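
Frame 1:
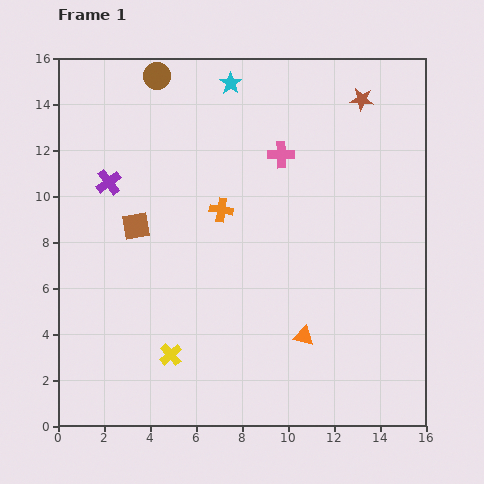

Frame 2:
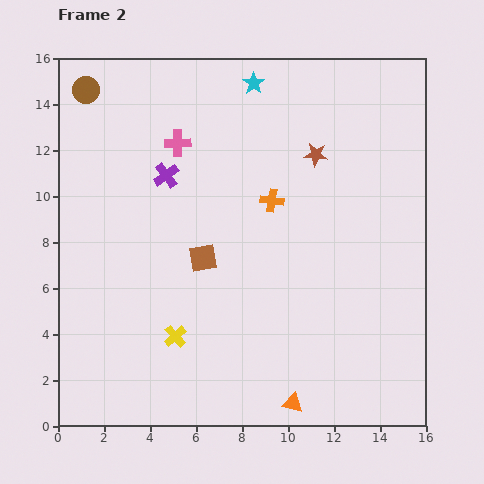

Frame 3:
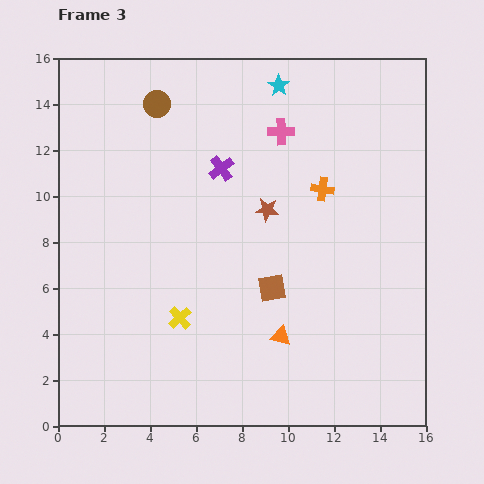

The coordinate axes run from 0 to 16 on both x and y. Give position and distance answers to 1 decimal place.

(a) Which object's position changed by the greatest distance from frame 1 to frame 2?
the pink cross

(moved 4.5; next 3.2)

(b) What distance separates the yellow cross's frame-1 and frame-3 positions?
1.6

The yellow cross moved from (4.9, 3.1) to (5.3, 4.7), a distance of √(0.4² + 1.6²) ≈ 1.6.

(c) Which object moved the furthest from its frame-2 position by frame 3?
the pink cross

(moved 4.5; next 3.3)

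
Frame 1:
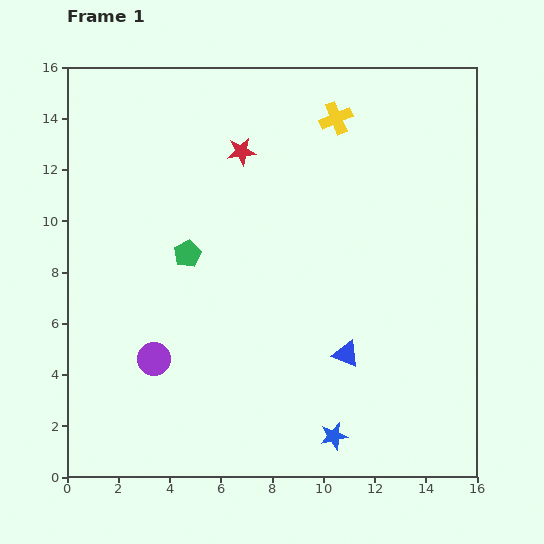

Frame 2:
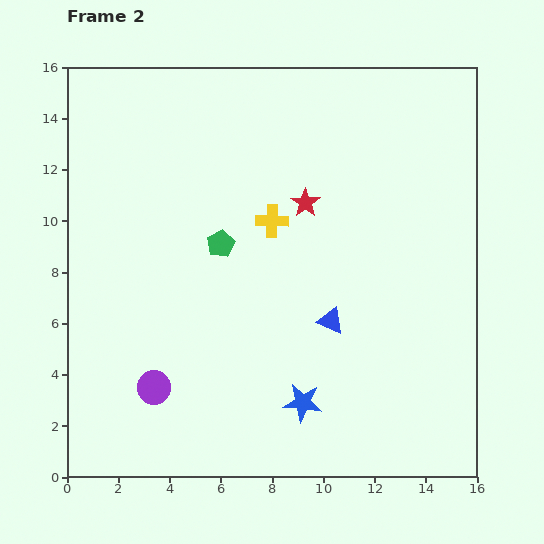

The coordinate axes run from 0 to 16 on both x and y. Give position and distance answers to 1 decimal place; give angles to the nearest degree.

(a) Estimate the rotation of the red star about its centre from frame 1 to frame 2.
30° counter-clockwise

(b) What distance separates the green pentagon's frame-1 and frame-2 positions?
1.4

The green pentagon moved from (4.7, 8.7) to (6.0, 9.1), a distance of √(1.3² + 0.4²) ≈ 1.4.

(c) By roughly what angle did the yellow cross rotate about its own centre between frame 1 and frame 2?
25° clockwise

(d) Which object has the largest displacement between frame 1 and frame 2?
the yellow cross

(moved 4.7; next 3.2)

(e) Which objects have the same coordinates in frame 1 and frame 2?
none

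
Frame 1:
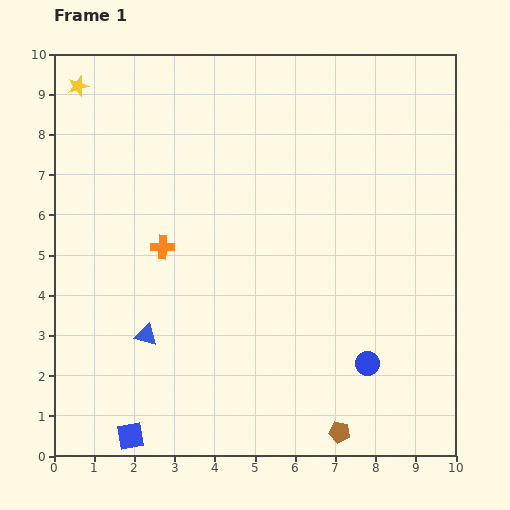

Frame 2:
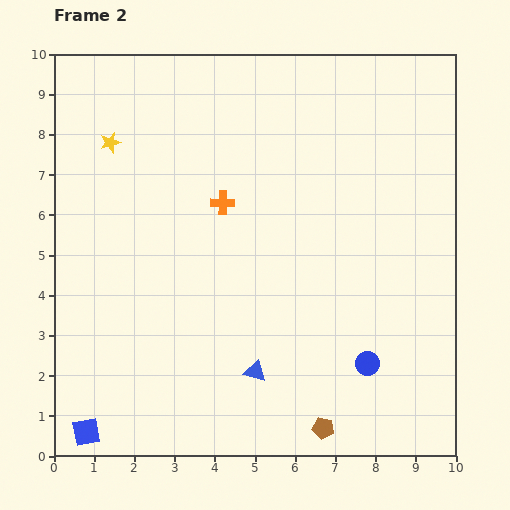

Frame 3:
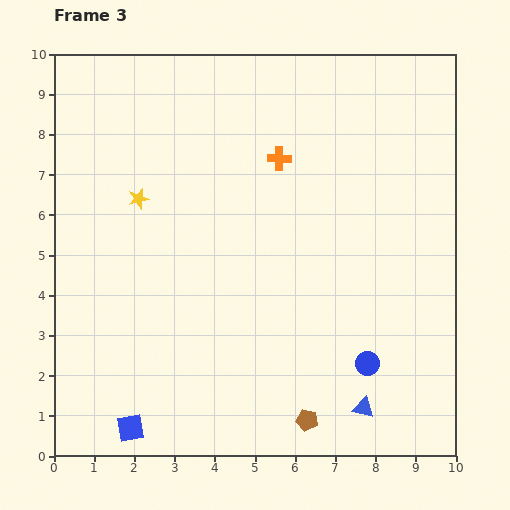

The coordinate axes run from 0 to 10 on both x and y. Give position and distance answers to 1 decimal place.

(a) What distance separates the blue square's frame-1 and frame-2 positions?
1.1

The blue square moved from (1.9, 0.5) to (0.8, 0.6), a distance of √(1.1² + 0.1²) ≈ 1.1.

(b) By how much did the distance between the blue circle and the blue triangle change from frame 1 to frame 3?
-4.4

Distance in frame 1: 5.5. Distance in frame 3: 1.1.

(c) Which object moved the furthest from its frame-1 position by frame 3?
the blue triangle

(moved 5.7; next 3.6)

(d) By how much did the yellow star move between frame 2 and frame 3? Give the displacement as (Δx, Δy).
(0.7, -1.4)

The yellow star was at (1.4, 7.8) in frame 2 and (2.1, 6.4) in frame 3.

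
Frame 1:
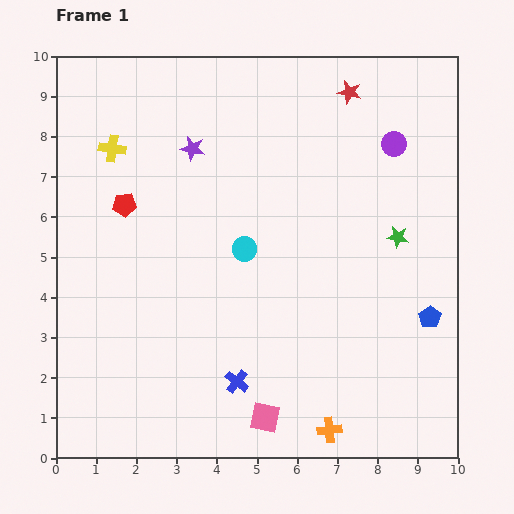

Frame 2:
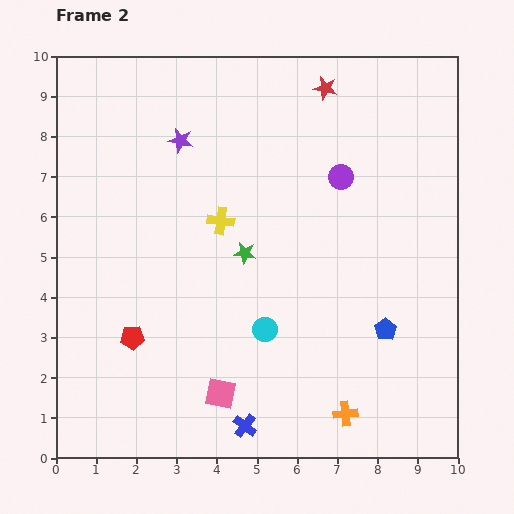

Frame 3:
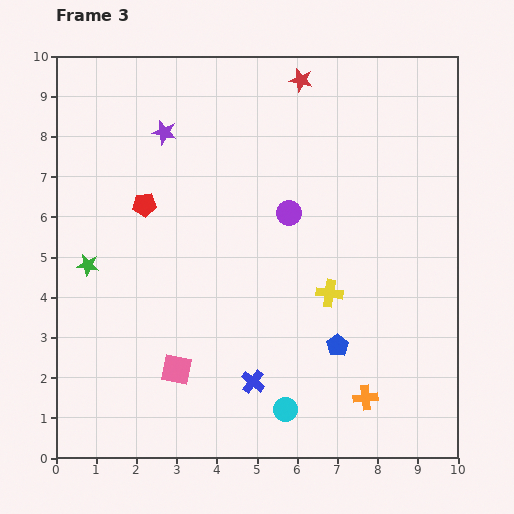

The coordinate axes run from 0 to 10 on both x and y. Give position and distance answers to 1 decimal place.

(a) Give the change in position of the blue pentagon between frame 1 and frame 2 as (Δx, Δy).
(-1.1, -0.3)

The blue pentagon was at (9.3, 3.5) in frame 1 and (8.2, 3.2) in frame 2.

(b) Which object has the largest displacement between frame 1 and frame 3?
the green star

(moved 7.7; next 6.5)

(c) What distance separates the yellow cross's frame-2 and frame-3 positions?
3.2

The yellow cross moved from (4.1, 5.9) to (6.8, 4.1), a distance of √(2.7² + 1.8²) ≈ 3.2.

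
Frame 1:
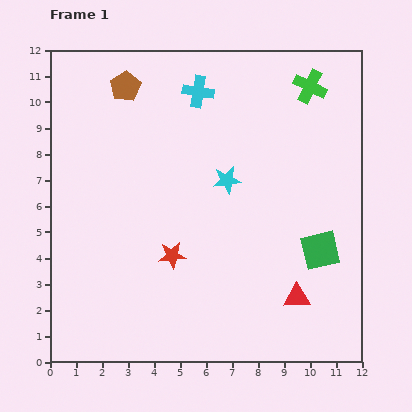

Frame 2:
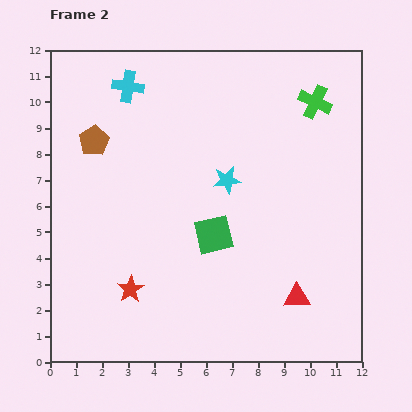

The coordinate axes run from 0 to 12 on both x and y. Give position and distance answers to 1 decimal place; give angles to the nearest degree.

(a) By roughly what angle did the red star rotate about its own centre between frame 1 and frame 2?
26° counter-clockwise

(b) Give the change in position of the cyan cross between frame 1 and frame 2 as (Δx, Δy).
(-2.7, 0.2)

The cyan cross was at (5.7, 10.4) in frame 1 and (3.0, 10.6) in frame 2.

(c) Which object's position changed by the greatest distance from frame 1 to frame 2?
the green square

(moved 4.1; next 2.7)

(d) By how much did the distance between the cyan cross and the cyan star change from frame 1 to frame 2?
+1.6

Distance in frame 1: 3.6. Distance in frame 2: 5.2.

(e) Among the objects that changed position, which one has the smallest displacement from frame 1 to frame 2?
the green cross

(moved 0.6)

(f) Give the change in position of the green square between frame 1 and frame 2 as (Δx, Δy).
(-4.1, 0.6)

The green square was at (10.4, 4.3) in frame 1 and (6.3, 4.9) in frame 2.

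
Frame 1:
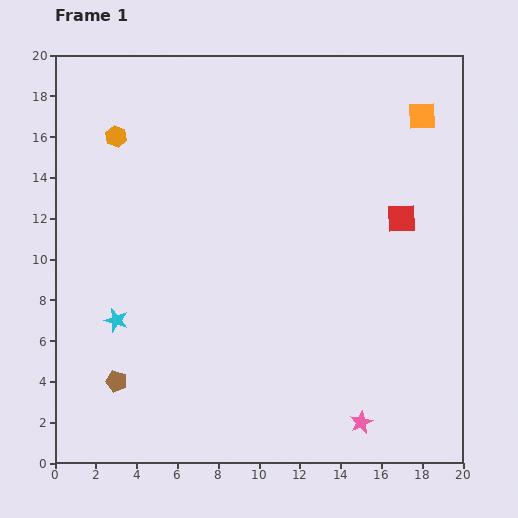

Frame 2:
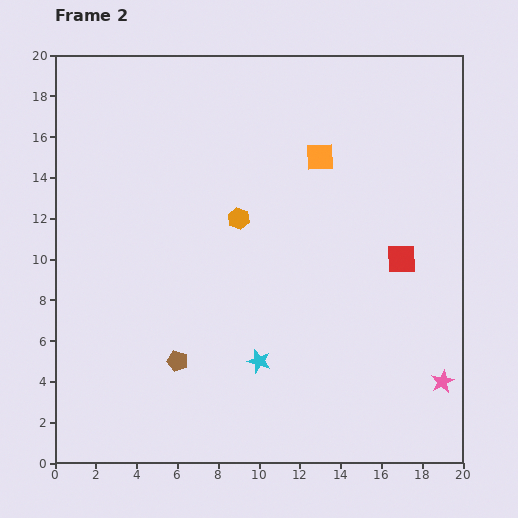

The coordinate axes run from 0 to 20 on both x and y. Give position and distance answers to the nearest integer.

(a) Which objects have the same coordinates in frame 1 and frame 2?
none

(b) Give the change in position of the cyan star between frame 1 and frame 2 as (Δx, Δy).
(7, -2)

The cyan star was at (3, 7) in frame 1 and (10, 5) in frame 2.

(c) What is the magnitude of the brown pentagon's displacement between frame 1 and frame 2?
3

The brown pentagon moved from (3, 4) to (6, 5), a distance of √(3² + 1²) ≈ 3.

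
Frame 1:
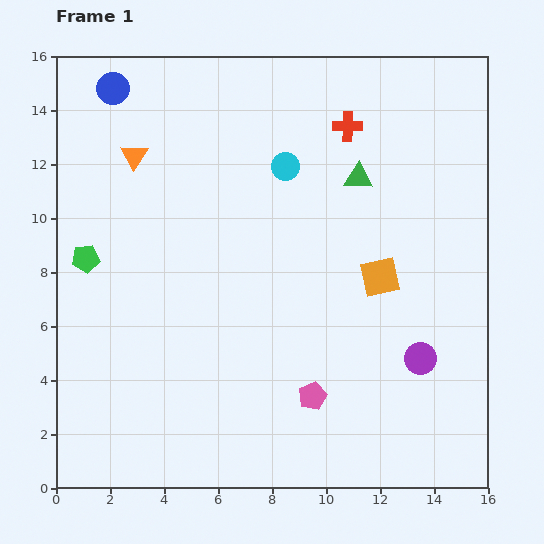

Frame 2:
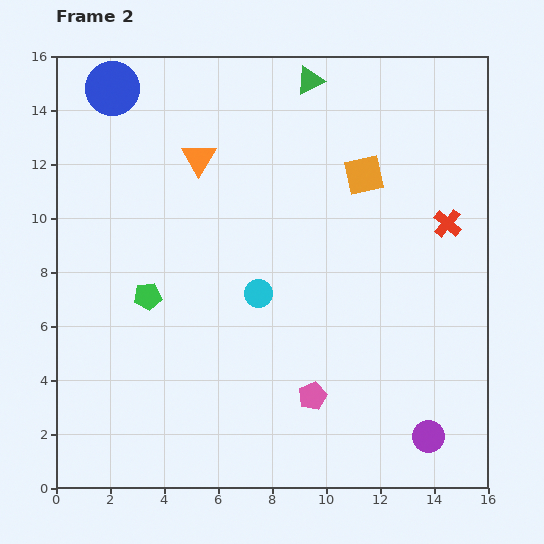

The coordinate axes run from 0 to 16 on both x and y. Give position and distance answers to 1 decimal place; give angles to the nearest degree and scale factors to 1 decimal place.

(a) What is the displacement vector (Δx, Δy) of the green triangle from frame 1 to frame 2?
(-1.8, 3.6)

The green triangle was at (11.2, 11.5) in frame 1 and (9.4, 15.1) in frame 2.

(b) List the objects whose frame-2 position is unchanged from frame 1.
the pink pentagon, the blue circle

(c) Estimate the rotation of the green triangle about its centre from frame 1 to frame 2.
27° counter-clockwise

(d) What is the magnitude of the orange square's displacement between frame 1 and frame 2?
3.8

The orange square moved from (12.0, 7.8) to (11.4, 11.6), a distance of √(0.6² + 3.8²) ≈ 3.8.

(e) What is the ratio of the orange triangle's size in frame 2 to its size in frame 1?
1.3×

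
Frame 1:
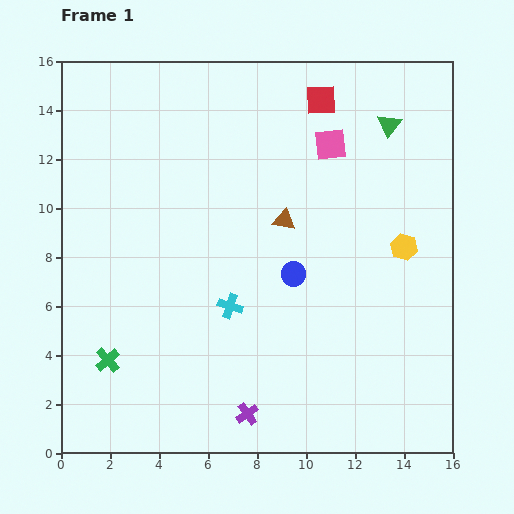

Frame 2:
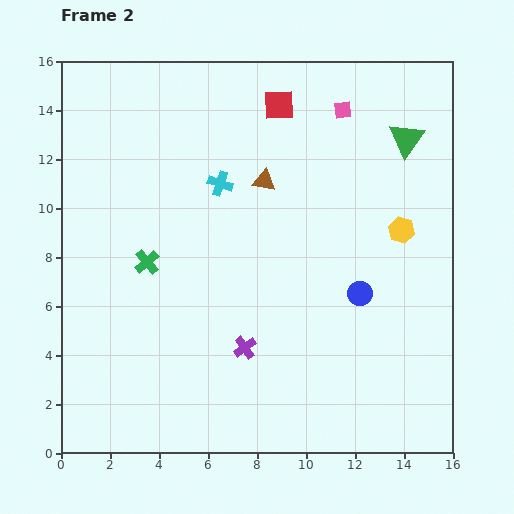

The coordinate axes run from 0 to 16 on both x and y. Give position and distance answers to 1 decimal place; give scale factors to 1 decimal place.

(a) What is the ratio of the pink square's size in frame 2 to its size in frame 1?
0.6×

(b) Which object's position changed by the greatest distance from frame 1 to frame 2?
the cyan cross

(moved 5.0; next 4.3)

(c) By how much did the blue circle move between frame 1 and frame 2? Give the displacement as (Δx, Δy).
(2.7, -0.8)

The blue circle was at (9.5, 7.3) in frame 1 and (12.2, 6.5) in frame 2.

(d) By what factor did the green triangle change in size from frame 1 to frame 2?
1.5×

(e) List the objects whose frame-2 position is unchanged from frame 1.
none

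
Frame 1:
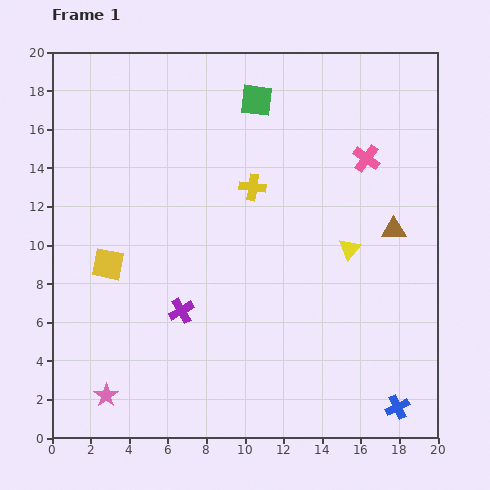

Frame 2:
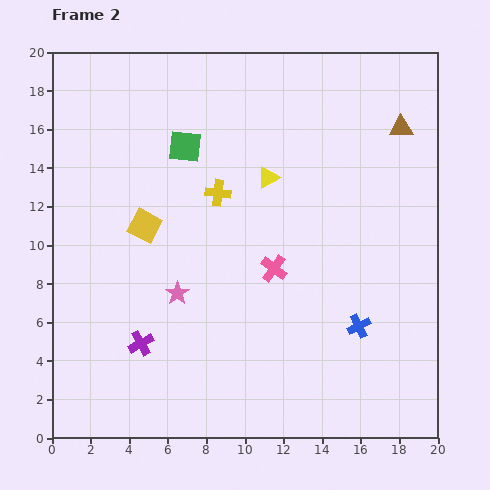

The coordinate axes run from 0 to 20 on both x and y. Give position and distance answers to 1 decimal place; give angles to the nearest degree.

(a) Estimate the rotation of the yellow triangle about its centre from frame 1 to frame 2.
20° clockwise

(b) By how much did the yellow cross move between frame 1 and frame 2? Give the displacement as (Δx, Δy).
(-1.8, -0.3)

The yellow cross was at (10.4, 13.0) in frame 1 and (8.6, 12.7) in frame 2.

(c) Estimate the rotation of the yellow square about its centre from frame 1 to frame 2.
16° clockwise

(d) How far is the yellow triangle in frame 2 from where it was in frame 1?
5.6

The yellow triangle moved from (15.4, 9.8) to (11.2, 13.5), a distance of √(4.2² + 3.7²) ≈ 5.6.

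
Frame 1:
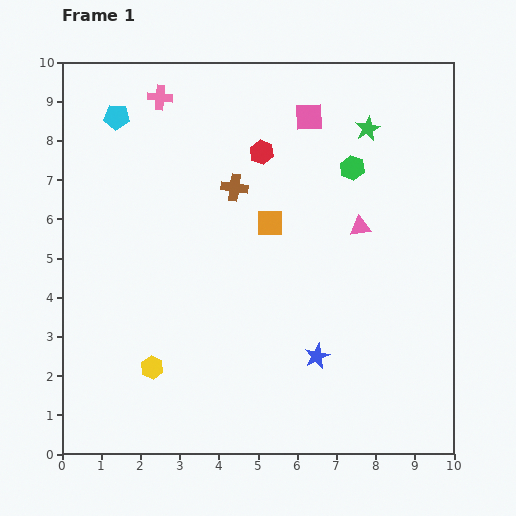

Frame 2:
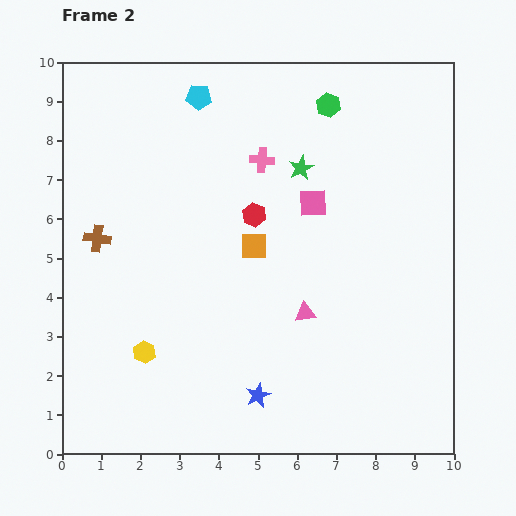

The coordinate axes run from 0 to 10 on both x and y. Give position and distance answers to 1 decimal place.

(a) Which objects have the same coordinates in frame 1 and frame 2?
none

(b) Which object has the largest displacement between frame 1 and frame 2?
the brown cross

(moved 3.7; next 3.1)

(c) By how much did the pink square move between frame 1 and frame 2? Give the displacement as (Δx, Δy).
(0.1, -2.2)

The pink square was at (6.3, 8.6) in frame 1 and (6.4, 6.4) in frame 2.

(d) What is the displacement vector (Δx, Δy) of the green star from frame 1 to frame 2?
(-1.7, -1.0)

The green star was at (7.8, 8.3) in frame 1 and (6.1, 7.3) in frame 2.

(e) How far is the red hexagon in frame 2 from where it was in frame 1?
1.6

The red hexagon moved from (5.1, 7.7) to (4.9, 6.1), a distance of √(0.2² + 1.6²) ≈ 1.6.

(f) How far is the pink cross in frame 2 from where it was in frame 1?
3.1

The pink cross moved from (2.5, 9.1) to (5.1, 7.5), a distance of √(2.6² + 1.6²) ≈ 3.1.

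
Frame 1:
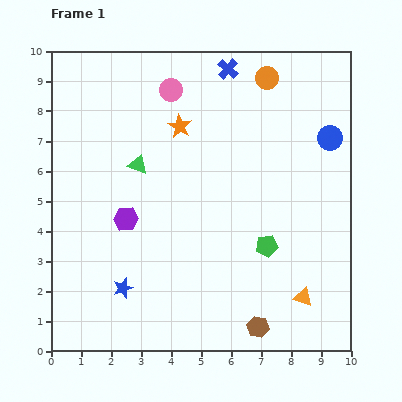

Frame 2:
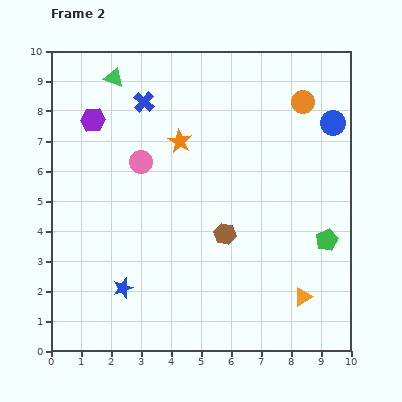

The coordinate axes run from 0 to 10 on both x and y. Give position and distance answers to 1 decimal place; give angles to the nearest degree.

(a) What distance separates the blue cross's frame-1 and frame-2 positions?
3.0

The blue cross moved from (5.9, 9.4) to (3.1, 8.3), a distance of √(2.8² + 1.1²) ≈ 3.0.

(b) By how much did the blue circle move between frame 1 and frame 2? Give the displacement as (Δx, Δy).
(0.1, 0.5)

The blue circle was at (9.3, 7.1) in frame 1 and (9.4, 7.6) in frame 2.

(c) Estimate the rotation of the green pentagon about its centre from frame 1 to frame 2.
16° counter-clockwise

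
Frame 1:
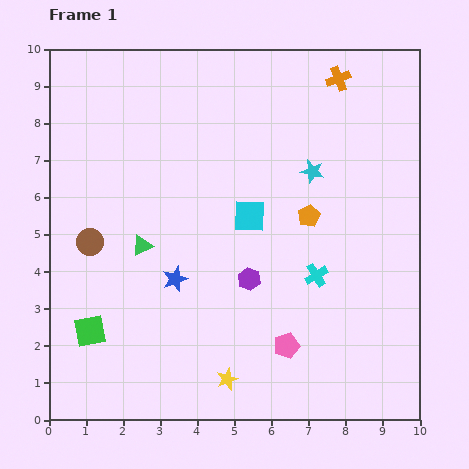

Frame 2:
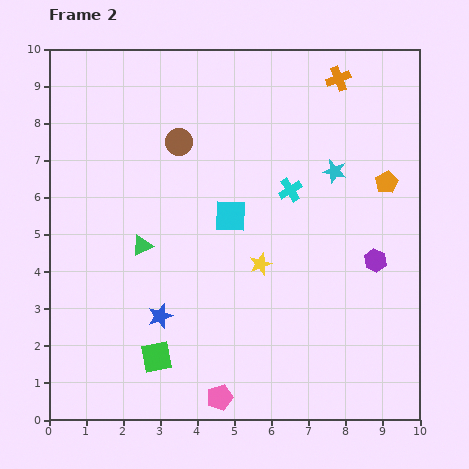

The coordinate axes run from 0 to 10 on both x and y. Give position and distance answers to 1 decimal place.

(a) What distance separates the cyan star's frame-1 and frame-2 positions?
0.6

The cyan star moved from (7.1, 6.7) to (7.7, 6.7), a distance of √(0.6² + 0.0²) ≈ 0.6.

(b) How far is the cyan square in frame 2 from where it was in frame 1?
0.5

The cyan square moved from (5.4, 5.5) to (4.9, 5.5), a distance of √(0.5² + 0.0²) ≈ 0.5.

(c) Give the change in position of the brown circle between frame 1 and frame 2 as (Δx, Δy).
(2.4, 2.7)

The brown circle was at (1.1, 4.8) in frame 1 and (3.5, 7.5) in frame 2.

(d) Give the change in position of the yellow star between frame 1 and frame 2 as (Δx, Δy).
(0.9, 3.1)

The yellow star was at (4.8, 1.1) in frame 1 and (5.7, 4.2) in frame 2.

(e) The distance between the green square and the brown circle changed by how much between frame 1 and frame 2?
+3.4

Distance in frame 1: 2.4. Distance in frame 2: 5.8.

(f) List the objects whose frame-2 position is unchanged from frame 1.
the green triangle, the orange cross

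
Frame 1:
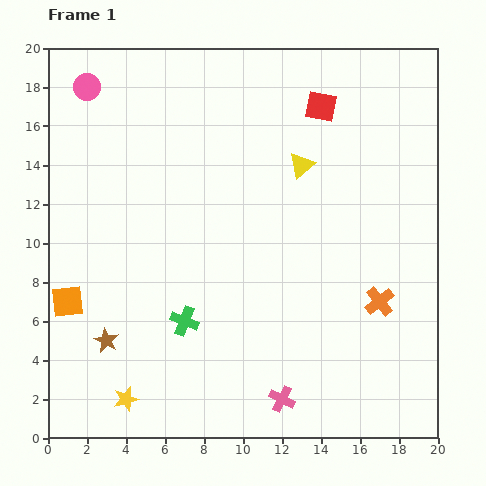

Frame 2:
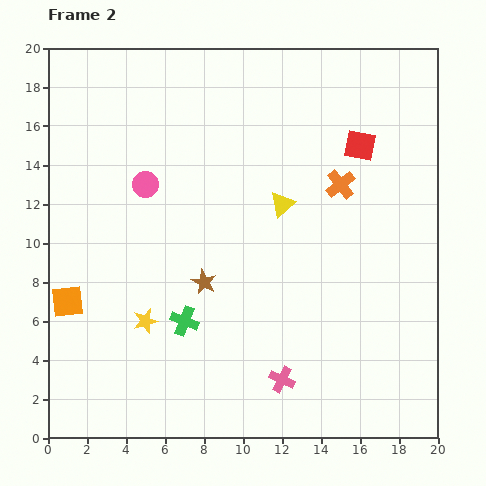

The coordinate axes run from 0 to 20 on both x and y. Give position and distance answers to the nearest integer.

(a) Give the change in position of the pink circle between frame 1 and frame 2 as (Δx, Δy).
(3, -5)

The pink circle was at (2, 18) in frame 1 and (5, 13) in frame 2.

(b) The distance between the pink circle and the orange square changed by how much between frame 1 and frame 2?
-4

Distance in frame 1: 11. Distance in frame 2: 7.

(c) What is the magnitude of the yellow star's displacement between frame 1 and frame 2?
4

The yellow star moved from (4, 2) to (5, 6), a distance of √(1² + 4²) ≈ 4.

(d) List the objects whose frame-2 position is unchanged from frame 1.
the green cross, the orange square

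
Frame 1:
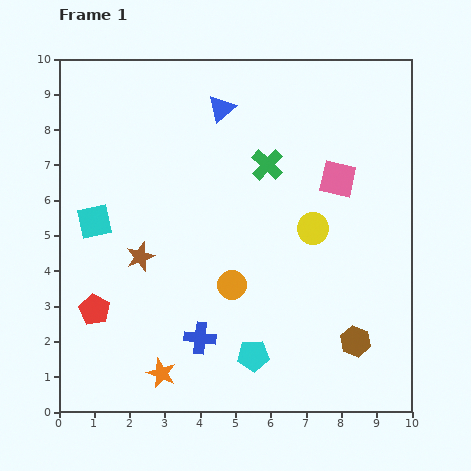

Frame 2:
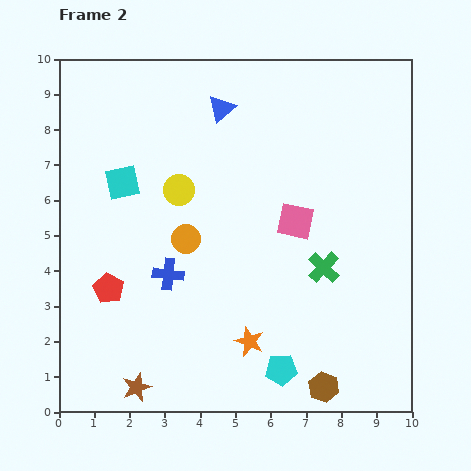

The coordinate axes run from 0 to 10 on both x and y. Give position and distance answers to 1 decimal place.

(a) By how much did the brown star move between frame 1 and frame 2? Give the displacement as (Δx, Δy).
(-0.1, -3.7)

The brown star was at (2.3, 4.4) in frame 1 and (2.2, 0.7) in frame 2.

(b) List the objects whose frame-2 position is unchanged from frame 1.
the blue triangle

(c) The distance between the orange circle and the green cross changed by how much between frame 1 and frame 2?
+0.5

Distance in frame 1: 3.5. Distance in frame 2: 4.0.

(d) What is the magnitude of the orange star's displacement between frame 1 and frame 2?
2.7

The orange star moved from (2.9, 1.1) to (5.4, 2.0), a distance of √(2.5² + 0.9²) ≈ 2.7.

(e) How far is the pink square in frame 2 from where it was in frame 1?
1.7

The pink square moved from (7.9, 6.6) to (6.7, 5.4), a distance of √(1.2² + 1.2²) ≈ 1.7.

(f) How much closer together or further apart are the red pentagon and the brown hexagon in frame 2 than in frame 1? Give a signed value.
-0.8

Distance in frame 1: 7.5. Distance in frame 2: 6.7.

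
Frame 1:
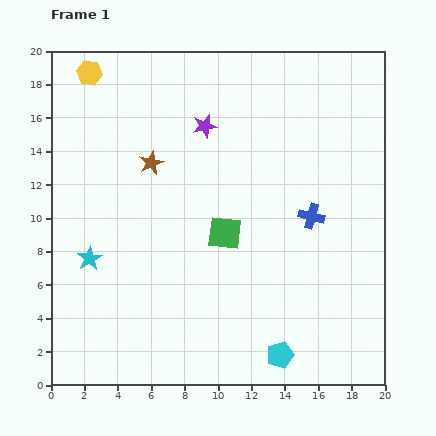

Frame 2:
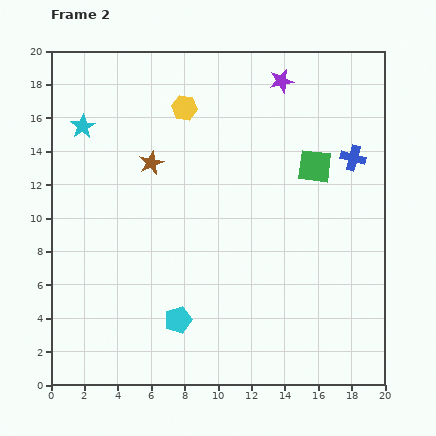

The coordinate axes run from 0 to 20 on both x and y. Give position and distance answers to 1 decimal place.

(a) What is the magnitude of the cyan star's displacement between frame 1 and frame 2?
7.9

The cyan star moved from (2.3, 7.6) to (1.9, 15.5), a distance of √(0.4² + 7.9²) ≈ 7.9.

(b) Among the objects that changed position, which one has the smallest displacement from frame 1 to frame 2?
the blue cross

(moved 4.3)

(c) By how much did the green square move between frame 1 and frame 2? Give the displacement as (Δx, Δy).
(5.4, 4.0)

The green square was at (10.4, 9.1) in frame 1 and (15.8, 13.1) in frame 2.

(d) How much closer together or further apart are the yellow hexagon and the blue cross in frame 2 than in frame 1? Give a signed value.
-5.3

Distance in frame 1: 15.8. Distance in frame 2: 10.5.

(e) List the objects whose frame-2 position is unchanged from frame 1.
the brown star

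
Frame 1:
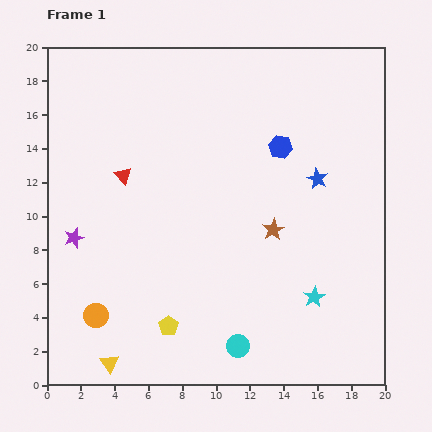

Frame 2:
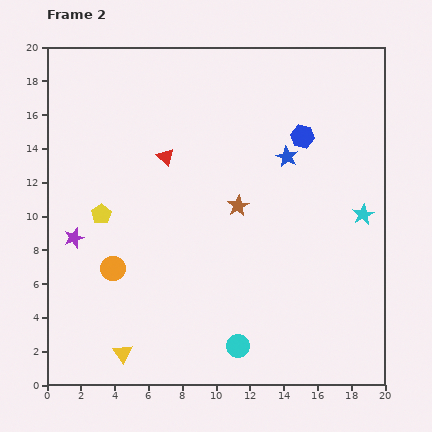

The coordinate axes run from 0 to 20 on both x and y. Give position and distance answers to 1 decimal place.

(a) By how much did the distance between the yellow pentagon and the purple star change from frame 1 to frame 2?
-5.5

Distance in frame 1: 7.6. Distance in frame 2: 2.1.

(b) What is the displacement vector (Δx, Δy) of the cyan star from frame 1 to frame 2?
(2.9, 4.9)

The cyan star was at (15.8, 5.2) in frame 1 and (18.7, 10.1) in frame 2.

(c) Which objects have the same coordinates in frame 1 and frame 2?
the purple star, the cyan circle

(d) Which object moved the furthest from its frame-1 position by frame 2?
the yellow pentagon

(moved 7.7; next 5.7)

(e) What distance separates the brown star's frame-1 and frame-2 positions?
2.5

The brown star moved from (13.4, 9.2) to (11.3, 10.6), a distance of √(2.1² + 1.4²) ≈ 2.5.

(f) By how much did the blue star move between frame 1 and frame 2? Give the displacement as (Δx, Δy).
(-1.8, 1.3)

The blue star was at (16.0, 12.2) in frame 1 and (14.2, 13.5) in frame 2.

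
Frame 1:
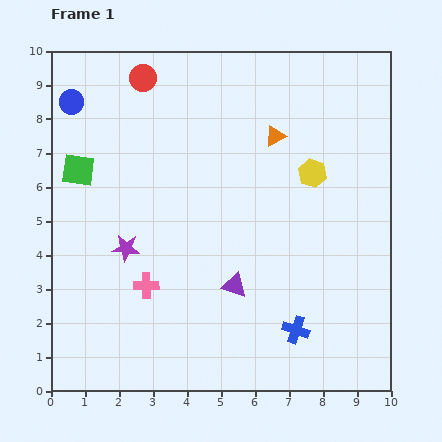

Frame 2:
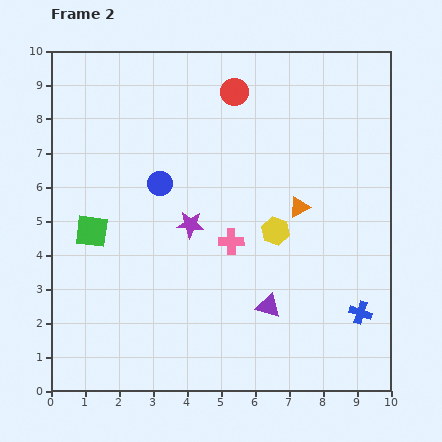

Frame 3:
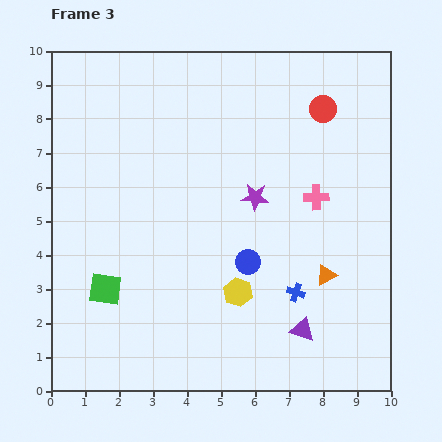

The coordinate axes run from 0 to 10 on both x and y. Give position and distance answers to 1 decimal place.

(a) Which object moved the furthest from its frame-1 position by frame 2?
the blue circle

(moved 3.5; next 2.8)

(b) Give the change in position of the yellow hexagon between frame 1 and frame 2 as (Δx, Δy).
(-1.1, -1.7)

The yellow hexagon was at (7.7, 6.4) in frame 1 and (6.6, 4.7) in frame 2.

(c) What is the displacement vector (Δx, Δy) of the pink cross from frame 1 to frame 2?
(2.5, 1.3)

The pink cross was at (2.8, 3.1) in frame 1 and (5.3, 4.4) in frame 2.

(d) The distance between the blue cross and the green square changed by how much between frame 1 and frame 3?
-2.3

Distance in frame 1: 7.9. Distance in frame 3: 5.6.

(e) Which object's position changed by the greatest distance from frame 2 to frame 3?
the blue circle

(moved 3.5; next 2.8)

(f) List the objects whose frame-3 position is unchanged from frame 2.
none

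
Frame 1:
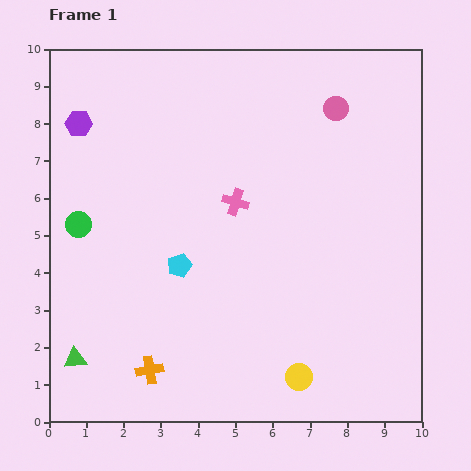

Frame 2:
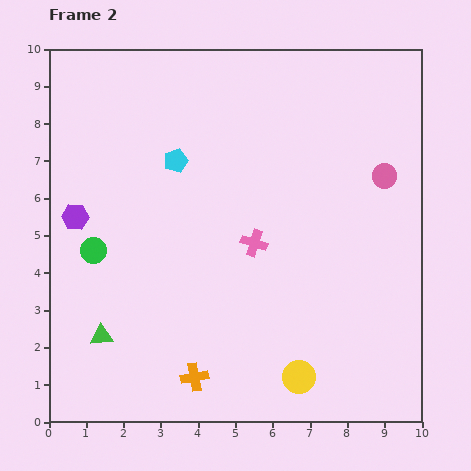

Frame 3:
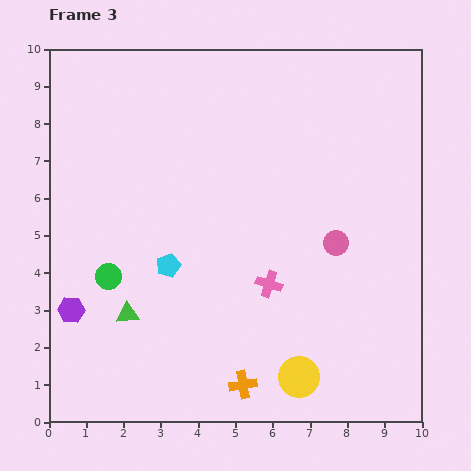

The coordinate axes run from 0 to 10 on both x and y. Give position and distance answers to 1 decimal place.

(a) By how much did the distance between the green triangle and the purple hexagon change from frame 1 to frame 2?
-3.0

Distance in frame 1: 6.3. Distance in frame 2: 3.3.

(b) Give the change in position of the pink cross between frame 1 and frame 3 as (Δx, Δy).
(0.9, -2.2)

The pink cross was at (5.0, 5.9) in frame 1 and (5.9, 3.7) in frame 3.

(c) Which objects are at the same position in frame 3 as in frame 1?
the yellow circle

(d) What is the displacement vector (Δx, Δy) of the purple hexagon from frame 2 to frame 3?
(-0.1, -2.5)

The purple hexagon was at (0.7, 5.5) in frame 2 and (0.6, 3.0) in frame 3.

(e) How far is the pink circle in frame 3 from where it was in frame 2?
2.2

The pink circle moved from (9.0, 6.6) to (7.7, 4.8), a distance of √(1.3² + 1.8²) ≈ 2.2.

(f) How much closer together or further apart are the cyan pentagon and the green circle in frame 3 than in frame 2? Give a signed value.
-1.7

Distance in frame 2: 3.3. Distance in frame 3: 1.6.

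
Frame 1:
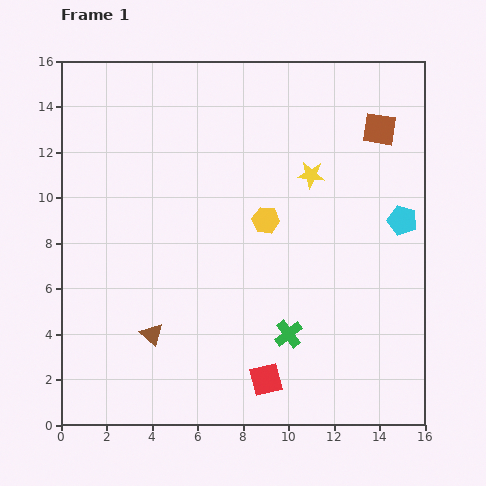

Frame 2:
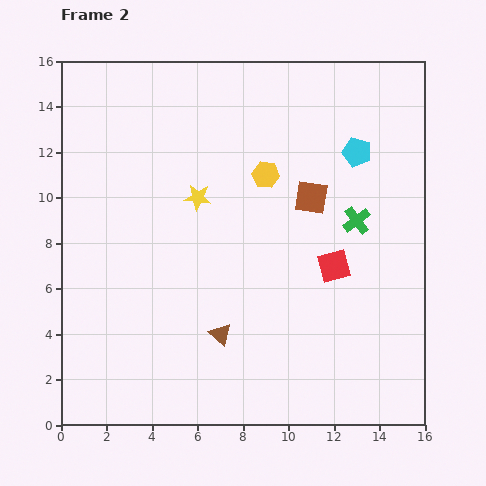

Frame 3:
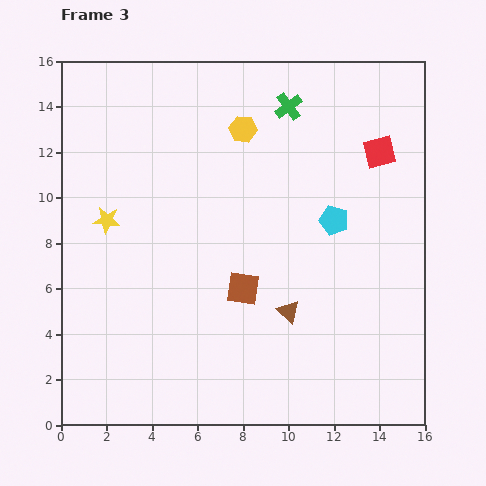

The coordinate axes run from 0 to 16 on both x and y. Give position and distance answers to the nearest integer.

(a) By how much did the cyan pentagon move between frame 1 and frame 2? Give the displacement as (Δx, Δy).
(-2, 3)

The cyan pentagon was at (15, 9) in frame 1 and (13, 12) in frame 2.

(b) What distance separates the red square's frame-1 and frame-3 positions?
11

The red square moved from (9, 2) to (14, 12), a distance of √(5² + 10²) ≈ 11.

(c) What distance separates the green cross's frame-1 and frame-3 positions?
10

The green cross moved from (10, 4) to (10, 14), a distance of √(0² + 10²) ≈ 10.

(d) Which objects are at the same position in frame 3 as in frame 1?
none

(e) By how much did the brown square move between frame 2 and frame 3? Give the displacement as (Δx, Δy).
(-3, -4)

The brown square was at (11, 10) in frame 2 and (8, 6) in frame 3.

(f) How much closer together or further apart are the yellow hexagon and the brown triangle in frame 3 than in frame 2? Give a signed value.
+1

Distance in frame 2: 7. Distance in frame 3: 8.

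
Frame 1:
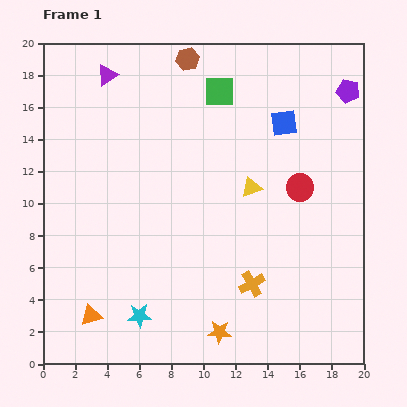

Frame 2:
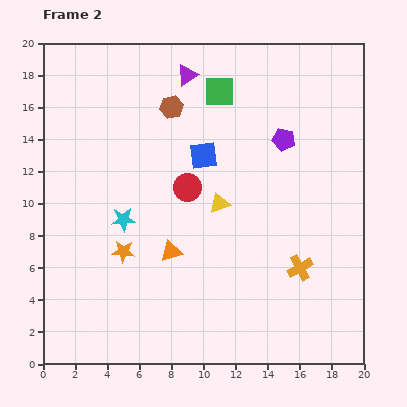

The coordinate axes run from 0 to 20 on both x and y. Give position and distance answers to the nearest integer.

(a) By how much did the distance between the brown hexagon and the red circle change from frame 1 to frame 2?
-6

Distance in frame 1: 11. Distance in frame 2: 5.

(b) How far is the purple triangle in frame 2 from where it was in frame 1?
5

The purple triangle moved from (4, 18) to (9, 18), a distance of √(5² + 0²) ≈ 5.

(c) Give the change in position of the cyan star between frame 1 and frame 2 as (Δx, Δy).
(-1, 6)

The cyan star was at (6, 3) in frame 1 and (5, 9) in frame 2.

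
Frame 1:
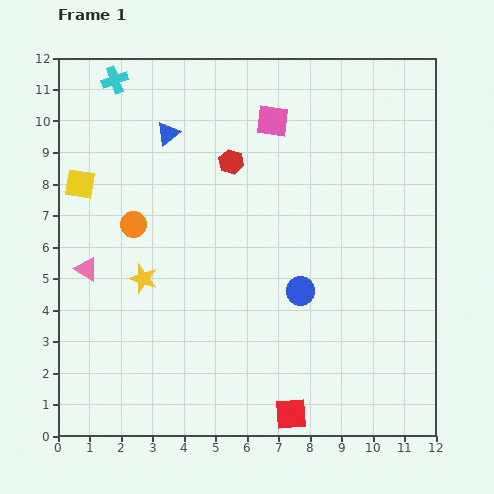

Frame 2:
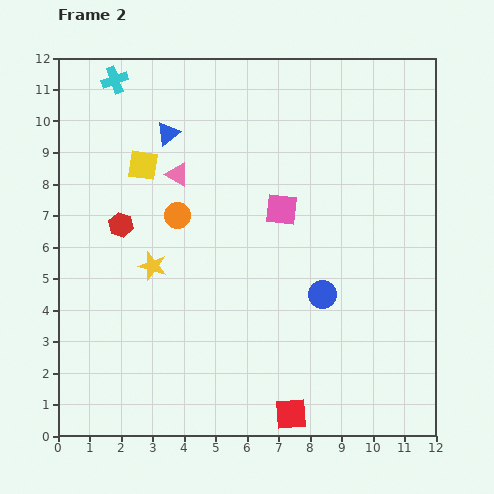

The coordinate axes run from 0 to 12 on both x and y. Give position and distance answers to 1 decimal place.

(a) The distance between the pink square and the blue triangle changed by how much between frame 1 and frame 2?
+1.0

Distance in frame 1: 3.3. Distance in frame 2: 4.3.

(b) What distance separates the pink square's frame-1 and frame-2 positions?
2.8

The pink square moved from (6.8, 10.0) to (7.1, 7.2), a distance of √(0.3² + 2.8²) ≈ 2.8.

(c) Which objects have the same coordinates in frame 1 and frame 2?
the red square, the blue triangle, the cyan cross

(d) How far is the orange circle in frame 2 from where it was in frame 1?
1.4

The orange circle moved from (2.4, 6.7) to (3.8, 7.0), a distance of √(1.4² + 0.3²) ≈ 1.4.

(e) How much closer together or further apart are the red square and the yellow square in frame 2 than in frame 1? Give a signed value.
-0.7

Distance in frame 1: 9.9. Distance in frame 2: 9.2.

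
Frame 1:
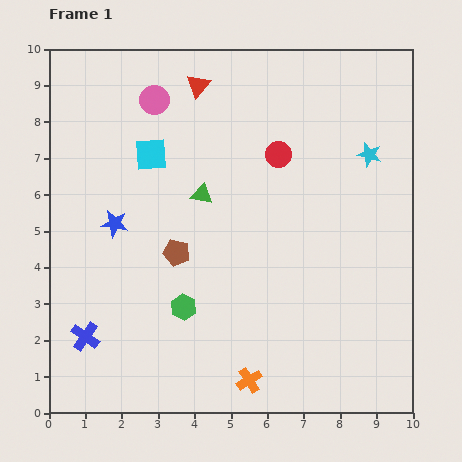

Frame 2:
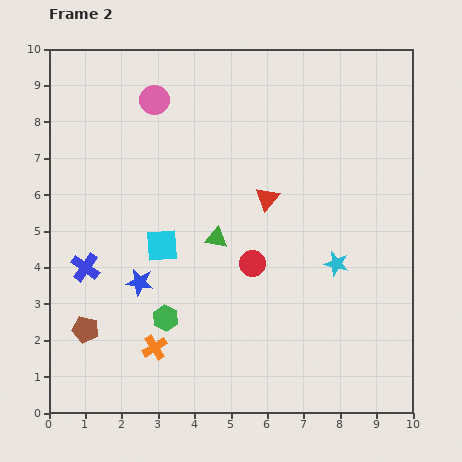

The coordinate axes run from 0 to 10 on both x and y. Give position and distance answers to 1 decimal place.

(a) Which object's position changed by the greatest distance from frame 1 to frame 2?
the red triangle

(moved 3.6; next 3.3)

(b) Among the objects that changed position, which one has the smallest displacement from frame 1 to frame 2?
the green hexagon

(moved 0.6)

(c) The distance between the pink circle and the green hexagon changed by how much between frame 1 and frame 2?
+0.2

Distance in frame 1: 5.8. Distance in frame 2: 6.0.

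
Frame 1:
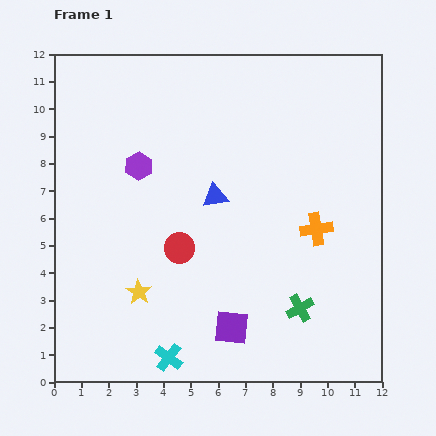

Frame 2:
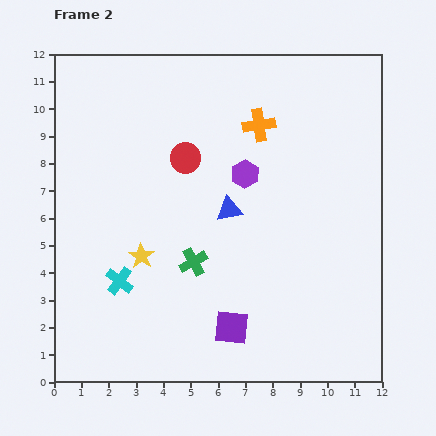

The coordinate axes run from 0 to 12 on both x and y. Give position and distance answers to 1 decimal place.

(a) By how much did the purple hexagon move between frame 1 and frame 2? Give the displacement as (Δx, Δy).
(3.9, -0.3)

The purple hexagon was at (3.1, 7.9) in frame 1 and (7.0, 7.6) in frame 2.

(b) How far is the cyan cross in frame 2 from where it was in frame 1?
3.3

The cyan cross moved from (4.2, 0.9) to (2.4, 3.7), a distance of √(1.8² + 2.8²) ≈ 3.3.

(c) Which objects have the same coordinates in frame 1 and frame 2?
the purple square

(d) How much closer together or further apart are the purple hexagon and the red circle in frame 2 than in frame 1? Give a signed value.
-1.1

Distance in frame 1: 3.4. Distance in frame 2: 2.3.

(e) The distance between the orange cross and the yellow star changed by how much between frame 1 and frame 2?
-0.5

Distance in frame 1: 6.9. Distance in frame 2: 6.4.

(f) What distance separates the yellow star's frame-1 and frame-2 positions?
1.3

The yellow star moved from (3.1, 3.3) to (3.2, 4.6), a distance of √(0.1² + 1.3²) ≈ 1.3.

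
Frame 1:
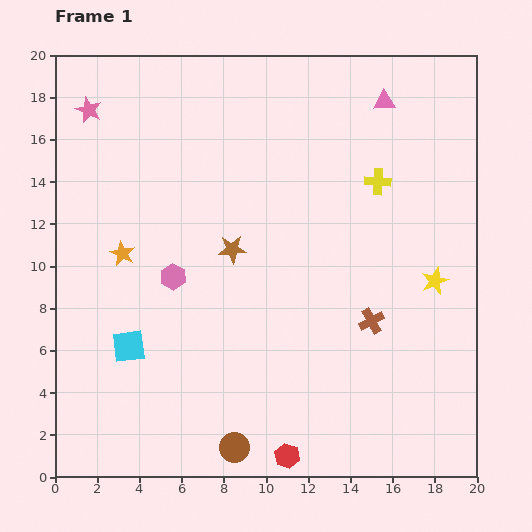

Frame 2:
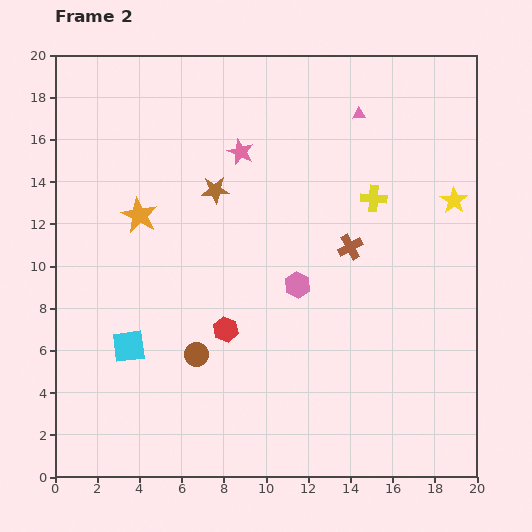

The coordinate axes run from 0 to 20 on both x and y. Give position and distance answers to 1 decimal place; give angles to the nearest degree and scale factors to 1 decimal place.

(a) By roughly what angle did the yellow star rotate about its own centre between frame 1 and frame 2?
16° counter-clockwise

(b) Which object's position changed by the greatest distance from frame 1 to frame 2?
the pink star

(moved 7.5; next 6.7)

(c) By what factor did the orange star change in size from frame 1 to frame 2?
1.4×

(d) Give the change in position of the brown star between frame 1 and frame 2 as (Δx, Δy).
(-0.8, 2.8)

The brown star was at (8.4, 10.8) in frame 1 and (7.6, 13.6) in frame 2.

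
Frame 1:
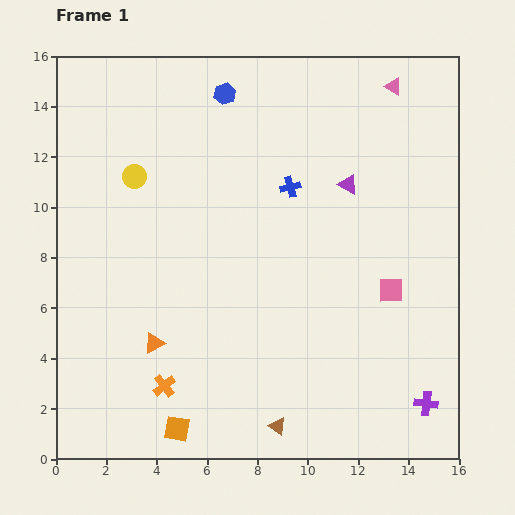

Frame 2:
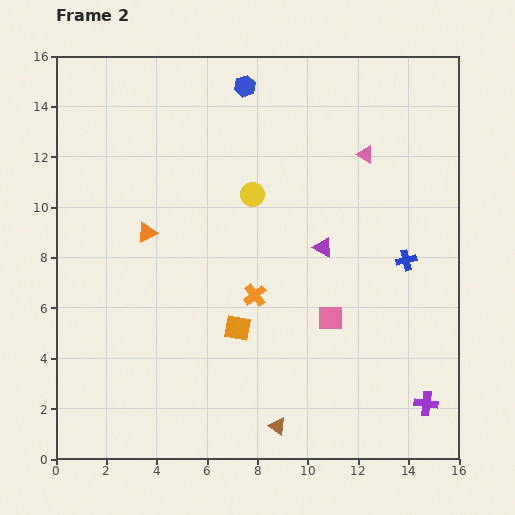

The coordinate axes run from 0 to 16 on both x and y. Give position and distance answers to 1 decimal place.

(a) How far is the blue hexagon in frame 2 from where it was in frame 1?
0.9

The blue hexagon moved from (6.7, 14.5) to (7.5, 14.8), a distance of √(0.8² + 0.3²) ≈ 0.9.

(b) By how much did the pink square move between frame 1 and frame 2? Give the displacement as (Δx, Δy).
(-2.4, -1.1)

The pink square was at (13.3, 6.7) in frame 1 and (10.9, 5.6) in frame 2.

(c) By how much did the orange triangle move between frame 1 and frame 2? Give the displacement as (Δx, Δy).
(-0.3, 4.4)

The orange triangle was at (3.9, 4.6) in frame 1 and (3.6, 9.0) in frame 2.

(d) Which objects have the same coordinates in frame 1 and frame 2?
the purple cross, the brown triangle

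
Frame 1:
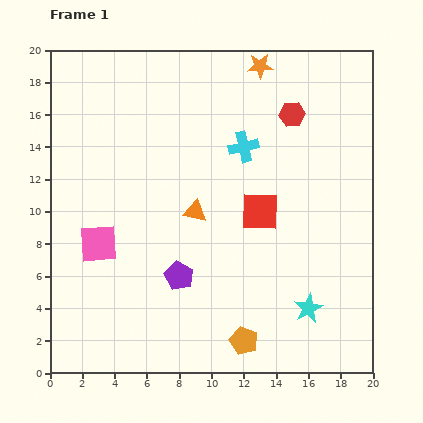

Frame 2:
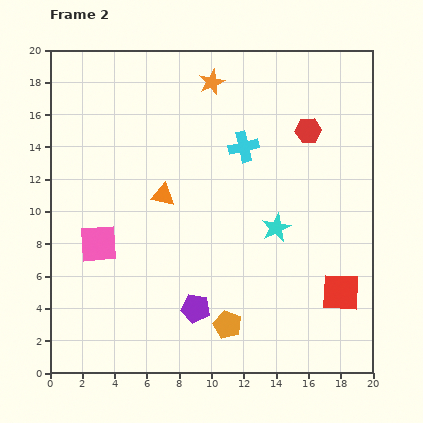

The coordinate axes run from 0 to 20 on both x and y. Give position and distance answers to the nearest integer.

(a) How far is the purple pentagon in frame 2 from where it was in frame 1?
2

The purple pentagon moved from (8, 6) to (9, 4), a distance of √(1² + 2²) ≈ 2.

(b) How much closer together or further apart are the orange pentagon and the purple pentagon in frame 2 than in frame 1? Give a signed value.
-4

Distance in frame 1: 6. Distance in frame 2: 2.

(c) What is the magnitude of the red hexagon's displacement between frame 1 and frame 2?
1

The red hexagon moved from (15, 16) to (16, 15), a distance of √(1² + 1²) ≈ 1.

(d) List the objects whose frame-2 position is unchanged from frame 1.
the cyan cross, the pink square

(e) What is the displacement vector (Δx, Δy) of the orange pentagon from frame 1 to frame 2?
(-1, 1)

The orange pentagon was at (12, 2) in frame 1 and (11, 3) in frame 2.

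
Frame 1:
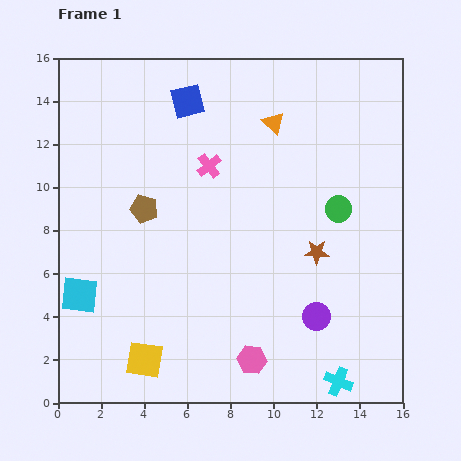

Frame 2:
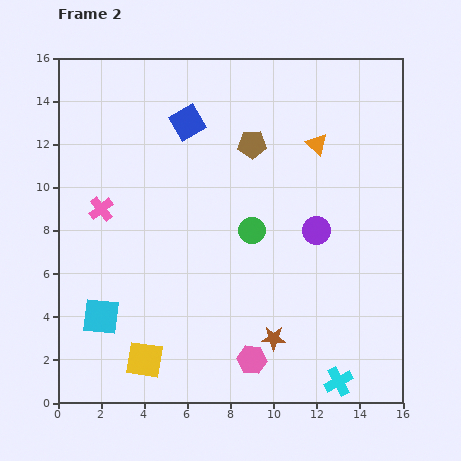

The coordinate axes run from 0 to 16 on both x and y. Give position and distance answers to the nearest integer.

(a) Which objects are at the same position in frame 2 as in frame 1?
the yellow square, the pink hexagon, the cyan cross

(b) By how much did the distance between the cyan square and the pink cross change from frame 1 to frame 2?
-3

Distance in frame 1: 8. Distance in frame 2: 5.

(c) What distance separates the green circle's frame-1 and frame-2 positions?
4

The green circle moved from (13, 9) to (9, 8), a distance of √(4² + 1²) ≈ 4.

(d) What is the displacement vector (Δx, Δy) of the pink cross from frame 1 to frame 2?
(-5, -2)

The pink cross was at (7, 11) in frame 1 and (2, 9) in frame 2.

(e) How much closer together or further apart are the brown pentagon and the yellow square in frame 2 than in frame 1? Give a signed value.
+4

Distance in frame 1: 7. Distance in frame 2: 11.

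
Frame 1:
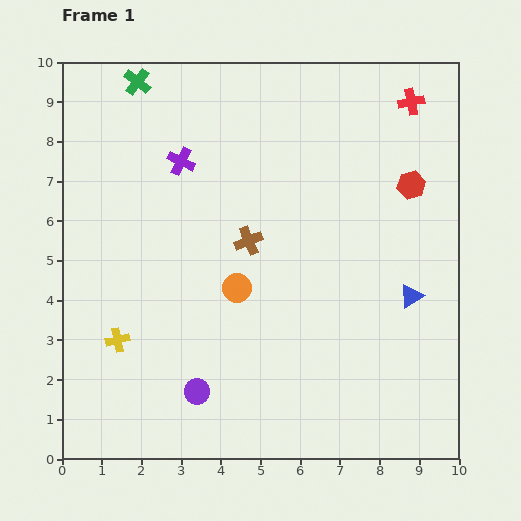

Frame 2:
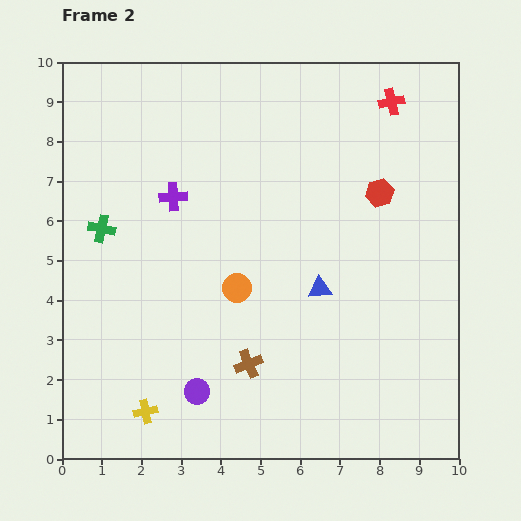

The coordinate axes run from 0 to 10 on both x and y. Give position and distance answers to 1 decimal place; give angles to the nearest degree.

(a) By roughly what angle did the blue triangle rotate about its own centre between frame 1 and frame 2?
26° clockwise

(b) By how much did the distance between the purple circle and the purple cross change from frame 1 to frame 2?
-0.9

Distance in frame 1: 5.8. Distance in frame 2: 4.9.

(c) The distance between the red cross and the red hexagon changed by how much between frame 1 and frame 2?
+0.2

Distance in frame 1: 2.1. Distance in frame 2: 2.3.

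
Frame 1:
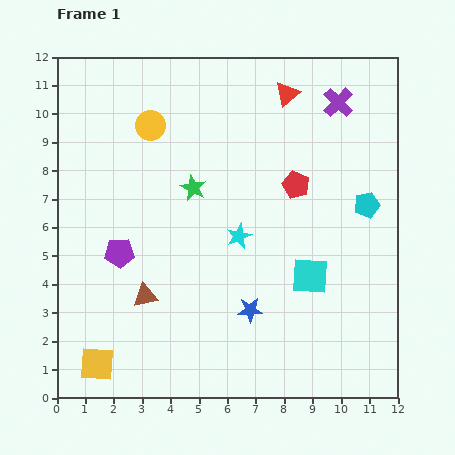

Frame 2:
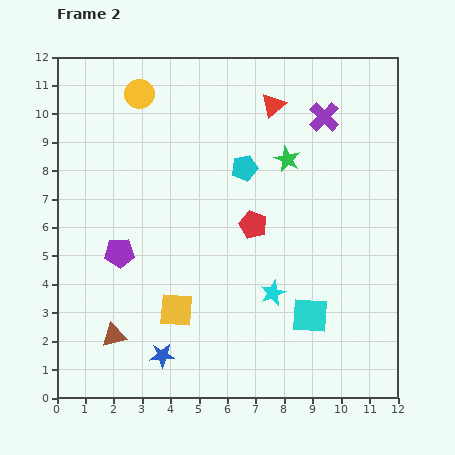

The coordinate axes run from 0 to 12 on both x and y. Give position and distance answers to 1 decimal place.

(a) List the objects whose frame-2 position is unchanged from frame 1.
the purple pentagon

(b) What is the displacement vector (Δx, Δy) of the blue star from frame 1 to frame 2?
(-3.1, -1.6)

The blue star was at (6.8, 3.1) in frame 1 and (3.7, 1.5) in frame 2.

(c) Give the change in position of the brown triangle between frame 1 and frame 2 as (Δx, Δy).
(-1.1, -1.4)

The brown triangle was at (3.1, 3.6) in frame 1 and (2.0, 2.2) in frame 2.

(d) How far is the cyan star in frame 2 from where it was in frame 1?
2.3

The cyan star moved from (6.4, 5.7) to (7.6, 3.7), a distance of √(1.2² + 2.0²) ≈ 2.3.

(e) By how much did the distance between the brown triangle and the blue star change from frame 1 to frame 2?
-1.9

Distance in frame 1: 3.7. Distance in frame 2: 1.8.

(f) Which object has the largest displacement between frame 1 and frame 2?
the cyan pentagon

(moved 4.5; next 3.5)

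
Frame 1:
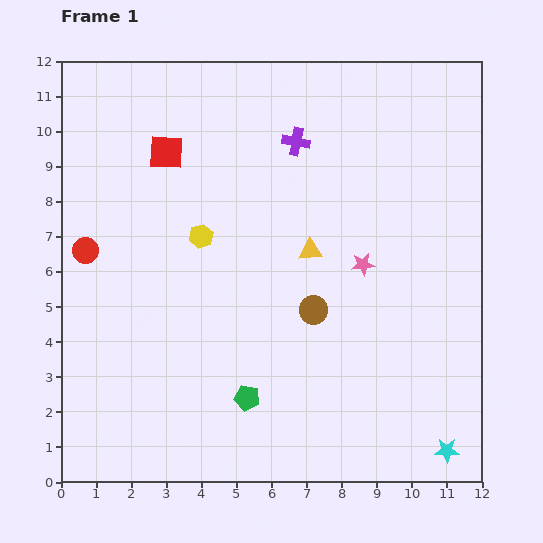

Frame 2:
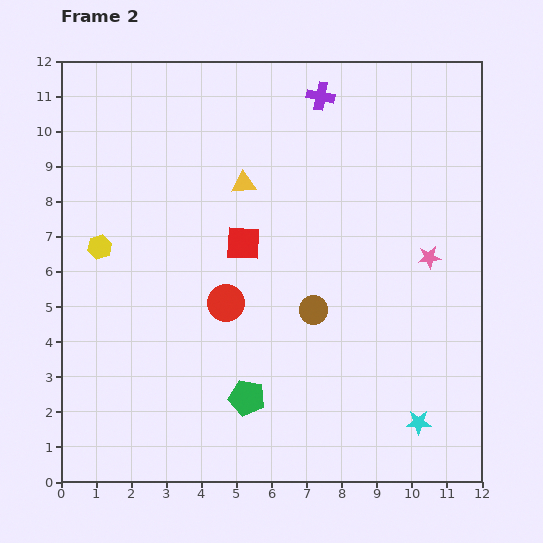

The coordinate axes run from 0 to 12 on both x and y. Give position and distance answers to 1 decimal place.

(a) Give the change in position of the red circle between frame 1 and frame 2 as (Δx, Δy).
(4.0, -1.5)

The red circle was at (0.7, 6.6) in frame 1 and (4.7, 5.1) in frame 2.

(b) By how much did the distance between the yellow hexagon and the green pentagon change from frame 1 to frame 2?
+1.2

Distance in frame 1: 4.8. Distance in frame 2: 6.0.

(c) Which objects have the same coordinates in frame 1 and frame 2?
the green pentagon, the brown circle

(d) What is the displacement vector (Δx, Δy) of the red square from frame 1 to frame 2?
(2.2, -2.6)

The red square was at (3.0, 9.4) in frame 1 and (5.2, 6.8) in frame 2.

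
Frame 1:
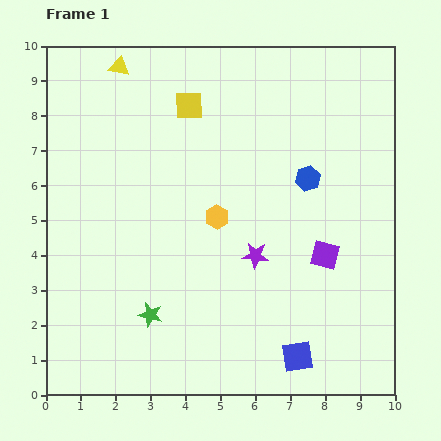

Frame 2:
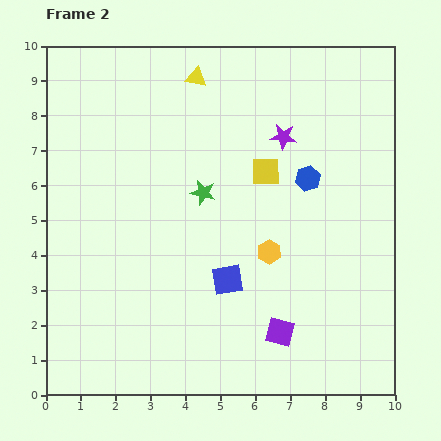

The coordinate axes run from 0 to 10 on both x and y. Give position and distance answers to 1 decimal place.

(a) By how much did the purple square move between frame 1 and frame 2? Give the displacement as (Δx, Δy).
(-1.3, -2.2)

The purple square was at (8.0, 4.0) in frame 1 and (6.7, 1.8) in frame 2.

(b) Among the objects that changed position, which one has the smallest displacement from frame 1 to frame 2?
the yellow hexagon

(moved 1.8)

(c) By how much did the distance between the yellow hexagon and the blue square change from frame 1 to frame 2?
-3.2

Distance in frame 1: 4.6. Distance in frame 2: 1.4.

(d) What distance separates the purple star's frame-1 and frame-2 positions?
3.5

The purple star moved from (6.0, 4.0) to (6.8, 7.4), a distance of √(0.8² + 3.4²) ≈ 3.5.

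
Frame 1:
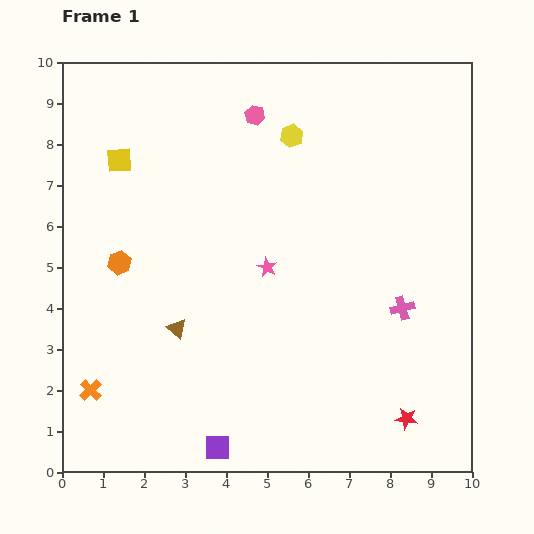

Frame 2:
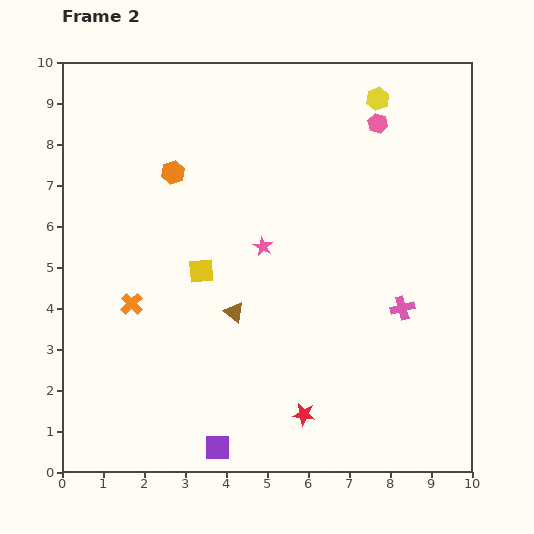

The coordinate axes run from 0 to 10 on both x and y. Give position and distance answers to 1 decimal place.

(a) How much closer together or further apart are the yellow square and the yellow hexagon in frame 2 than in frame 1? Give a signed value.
+1.8

Distance in frame 1: 4.2. Distance in frame 2: 6.0.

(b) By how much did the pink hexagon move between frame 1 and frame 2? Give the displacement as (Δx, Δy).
(3.0, -0.2)

The pink hexagon was at (4.7, 8.7) in frame 1 and (7.7, 8.5) in frame 2.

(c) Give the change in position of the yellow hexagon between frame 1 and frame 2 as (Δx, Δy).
(2.1, 0.9)

The yellow hexagon was at (5.6, 8.2) in frame 1 and (7.7, 9.1) in frame 2.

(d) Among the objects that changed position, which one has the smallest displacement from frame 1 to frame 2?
the pink star

(moved 0.5)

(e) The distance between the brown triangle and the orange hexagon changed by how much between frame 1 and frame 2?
+1.6

Distance in frame 1: 2.1. Distance in frame 2: 3.7.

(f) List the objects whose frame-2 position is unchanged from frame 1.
the purple square, the pink cross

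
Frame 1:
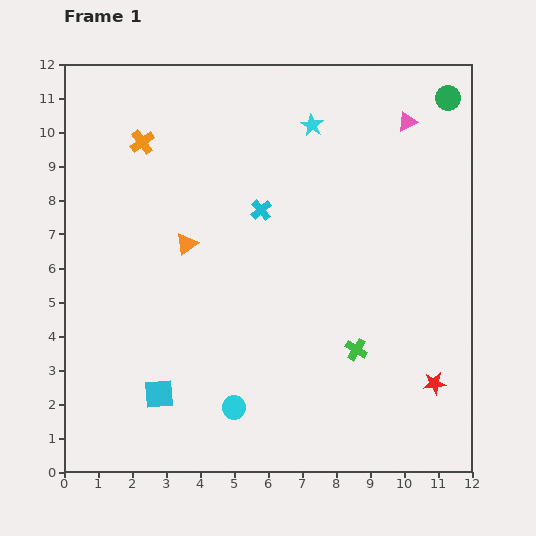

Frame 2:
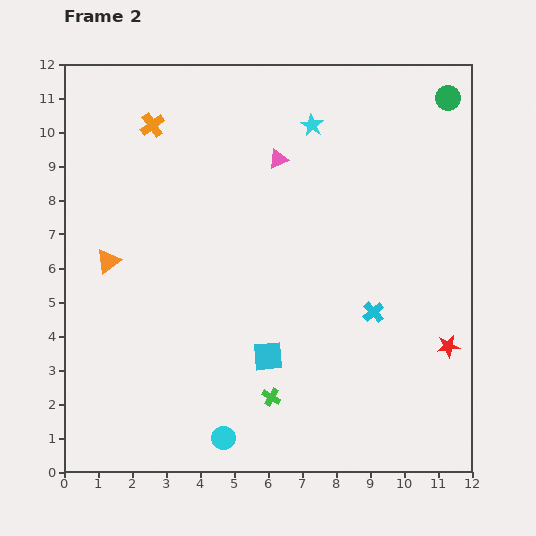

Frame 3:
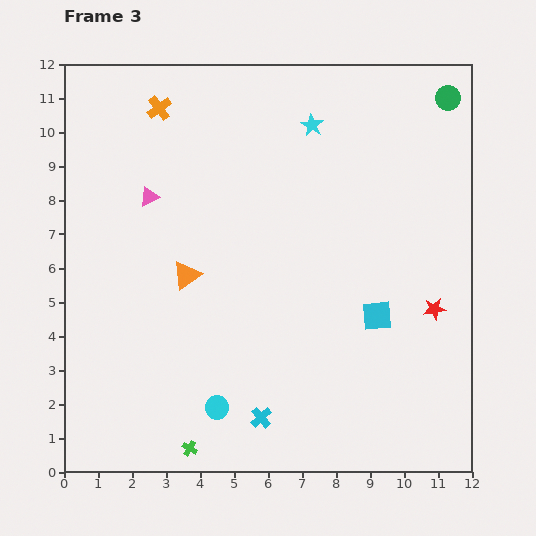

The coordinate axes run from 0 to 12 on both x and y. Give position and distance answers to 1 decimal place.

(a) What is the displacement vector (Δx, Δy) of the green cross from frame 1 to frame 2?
(-2.5, -1.4)

The green cross was at (8.6, 3.6) in frame 1 and (6.1, 2.2) in frame 2.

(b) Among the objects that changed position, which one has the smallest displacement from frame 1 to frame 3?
the cyan circle

(moved 0.5)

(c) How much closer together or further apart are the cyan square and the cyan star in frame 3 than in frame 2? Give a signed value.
-1.0

Distance in frame 2: 6.9. Distance in frame 3: 5.9.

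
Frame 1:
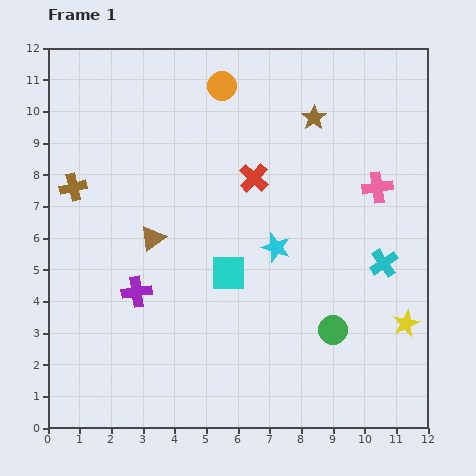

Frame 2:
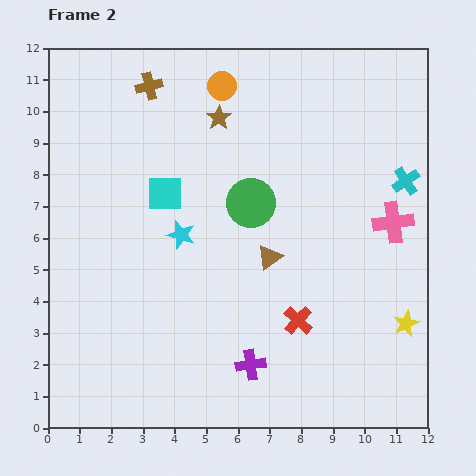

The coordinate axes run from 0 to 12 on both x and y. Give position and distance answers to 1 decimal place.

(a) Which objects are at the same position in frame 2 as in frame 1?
the orange circle, the yellow star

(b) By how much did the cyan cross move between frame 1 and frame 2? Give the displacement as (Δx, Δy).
(0.7, 2.6)

The cyan cross was at (10.6, 5.2) in frame 1 and (11.3, 7.8) in frame 2.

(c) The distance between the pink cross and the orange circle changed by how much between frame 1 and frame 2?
+1.0

Distance in frame 1: 5.9. Distance in frame 2: 6.9.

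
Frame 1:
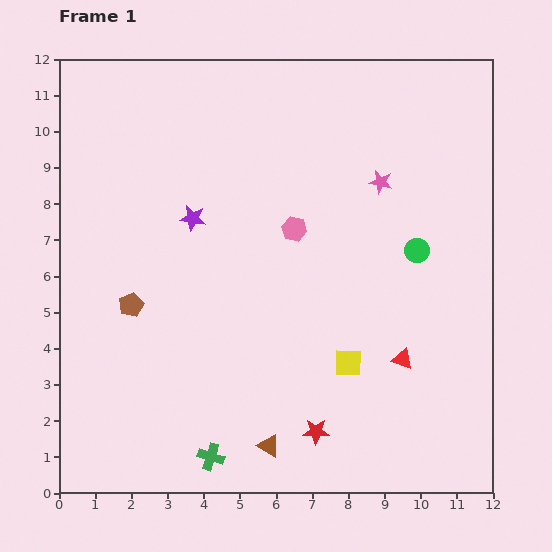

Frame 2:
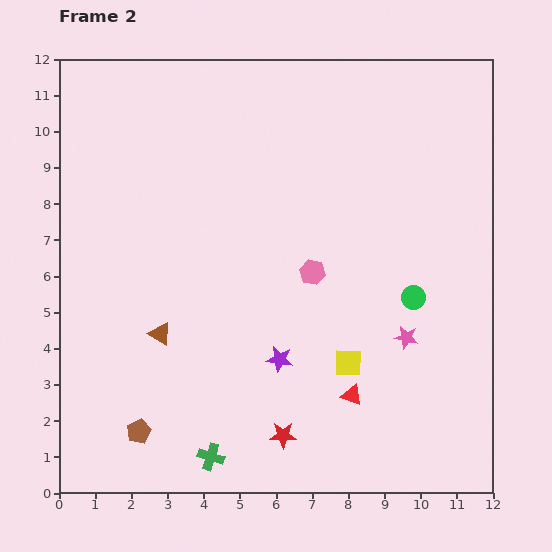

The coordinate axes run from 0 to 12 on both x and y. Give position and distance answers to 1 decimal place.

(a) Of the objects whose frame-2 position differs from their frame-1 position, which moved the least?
the red star

(moved 0.9)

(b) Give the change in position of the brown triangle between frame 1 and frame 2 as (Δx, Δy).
(-3.0, 3.1)

The brown triangle was at (5.8, 1.3) in frame 1 and (2.8, 4.4) in frame 2.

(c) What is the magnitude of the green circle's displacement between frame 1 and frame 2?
1.3

The green circle moved from (9.9, 6.7) to (9.8, 5.4), a distance of √(0.1² + 1.3²) ≈ 1.3.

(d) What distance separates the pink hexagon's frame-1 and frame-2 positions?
1.3

The pink hexagon moved from (6.5, 7.3) to (7.0, 6.1), a distance of √(0.5² + 1.2²) ≈ 1.3.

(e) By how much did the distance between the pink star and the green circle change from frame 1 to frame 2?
-1.0

Distance in frame 1: 2.1. Distance in frame 2: 1.1.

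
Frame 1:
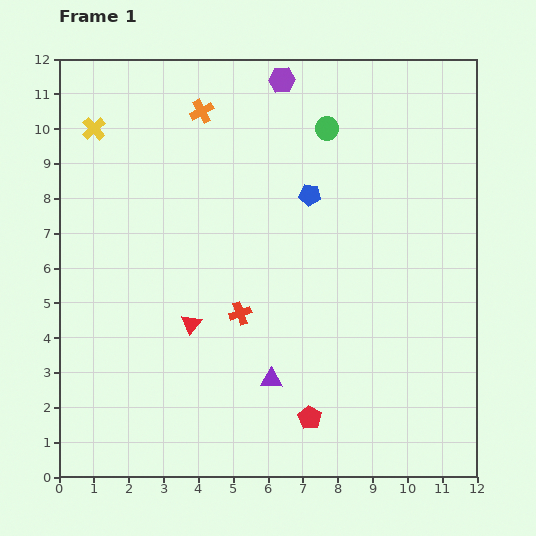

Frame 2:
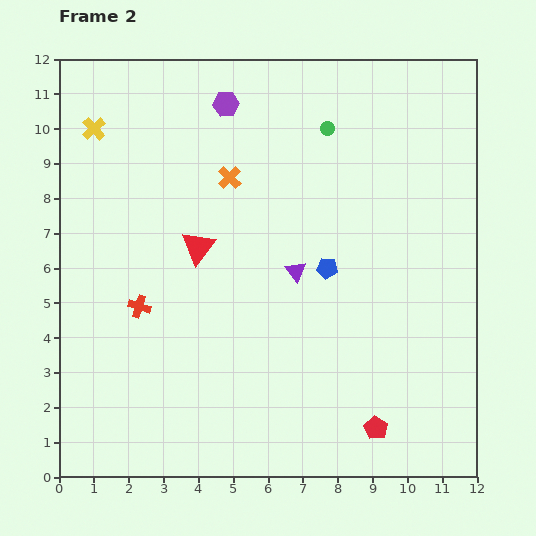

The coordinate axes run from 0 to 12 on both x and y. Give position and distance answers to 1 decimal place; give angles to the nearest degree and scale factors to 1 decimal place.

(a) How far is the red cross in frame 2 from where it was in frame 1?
2.9

The red cross moved from (5.2, 4.7) to (2.3, 4.9), a distance of √(2.9² + 0.2²) ≈ 2.9.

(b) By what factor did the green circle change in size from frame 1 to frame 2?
0.6×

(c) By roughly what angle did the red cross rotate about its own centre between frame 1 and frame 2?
37° clockwise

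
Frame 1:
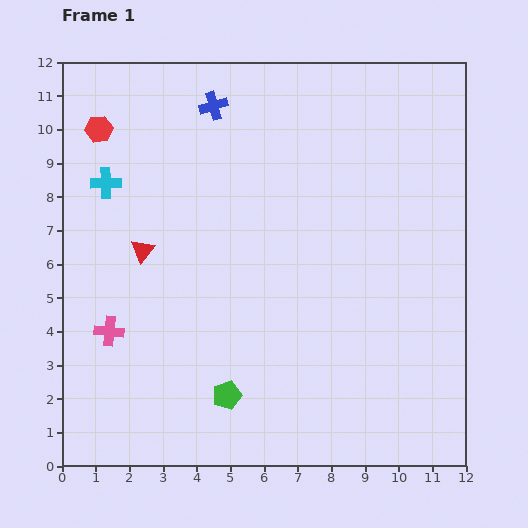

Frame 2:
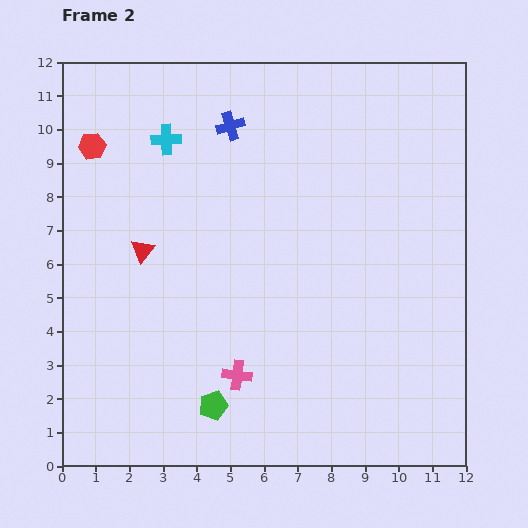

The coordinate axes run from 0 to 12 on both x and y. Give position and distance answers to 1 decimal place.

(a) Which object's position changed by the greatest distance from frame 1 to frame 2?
the pink cross

(moved 4.0; next 2.2)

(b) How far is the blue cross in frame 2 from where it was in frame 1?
0.8

The blue cross moved from (4.5, 10.7) to (5.0, 10.1), a distance of √(0.5² + 0.6²) ≈ 0.8.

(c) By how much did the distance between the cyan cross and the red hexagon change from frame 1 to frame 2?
+0.6

Distance in frame 1: 1.6. Distance in frame 2: 2.2.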